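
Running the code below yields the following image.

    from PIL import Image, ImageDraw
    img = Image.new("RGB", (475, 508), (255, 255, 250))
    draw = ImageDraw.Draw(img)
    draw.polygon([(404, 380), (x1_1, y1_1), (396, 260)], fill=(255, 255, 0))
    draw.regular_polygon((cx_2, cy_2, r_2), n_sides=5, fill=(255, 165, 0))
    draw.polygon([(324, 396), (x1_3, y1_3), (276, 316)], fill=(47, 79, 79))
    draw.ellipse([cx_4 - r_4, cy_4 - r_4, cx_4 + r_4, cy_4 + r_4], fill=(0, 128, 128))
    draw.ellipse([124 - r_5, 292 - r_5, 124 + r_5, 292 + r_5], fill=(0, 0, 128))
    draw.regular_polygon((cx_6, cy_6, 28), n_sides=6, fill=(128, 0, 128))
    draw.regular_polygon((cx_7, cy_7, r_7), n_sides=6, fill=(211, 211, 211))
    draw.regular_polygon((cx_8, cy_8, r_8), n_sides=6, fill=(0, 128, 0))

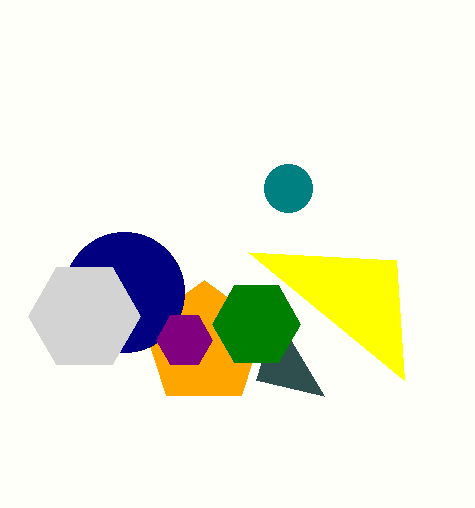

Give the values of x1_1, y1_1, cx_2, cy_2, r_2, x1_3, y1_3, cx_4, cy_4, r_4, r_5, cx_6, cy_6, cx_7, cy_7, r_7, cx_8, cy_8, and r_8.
x1_1 = 248; y1_1 = 252; cx_2 = 204; cy_2 = 344; r_2 = 64; x1_3 = 256; y1_3 = 380; cx_4 = 288; cy_4 = 188; r_4 = 24; r_5 = 60; cx_6 = 184; cy_6 = 340; cx_7 = 84; cy_7 = 316; r_7 = 56; cx_8 = 256; cy_8 = 324; r_8 = 44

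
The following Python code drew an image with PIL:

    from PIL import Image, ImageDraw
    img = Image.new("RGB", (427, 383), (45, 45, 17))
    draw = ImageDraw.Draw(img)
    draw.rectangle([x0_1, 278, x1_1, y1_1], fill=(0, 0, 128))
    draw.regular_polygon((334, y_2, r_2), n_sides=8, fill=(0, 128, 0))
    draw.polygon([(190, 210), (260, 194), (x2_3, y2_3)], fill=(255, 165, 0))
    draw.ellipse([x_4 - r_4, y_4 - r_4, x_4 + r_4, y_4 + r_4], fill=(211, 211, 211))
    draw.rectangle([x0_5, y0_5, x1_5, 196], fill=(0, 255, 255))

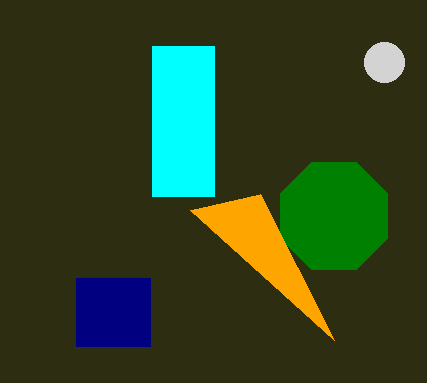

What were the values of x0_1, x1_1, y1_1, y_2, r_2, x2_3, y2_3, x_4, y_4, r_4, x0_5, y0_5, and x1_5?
x0_1 = 76; x1_1 = 150; y1_1 = 346; y_2 = 216; r_2 = 58; x2_3 = 334; y2_3 = 340; x_4 = 384; y_4 = 62; r_4 = 20; x0_5 = 152; y0_5 = 46; x1_5 = 214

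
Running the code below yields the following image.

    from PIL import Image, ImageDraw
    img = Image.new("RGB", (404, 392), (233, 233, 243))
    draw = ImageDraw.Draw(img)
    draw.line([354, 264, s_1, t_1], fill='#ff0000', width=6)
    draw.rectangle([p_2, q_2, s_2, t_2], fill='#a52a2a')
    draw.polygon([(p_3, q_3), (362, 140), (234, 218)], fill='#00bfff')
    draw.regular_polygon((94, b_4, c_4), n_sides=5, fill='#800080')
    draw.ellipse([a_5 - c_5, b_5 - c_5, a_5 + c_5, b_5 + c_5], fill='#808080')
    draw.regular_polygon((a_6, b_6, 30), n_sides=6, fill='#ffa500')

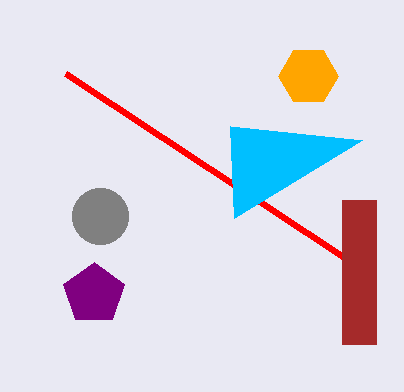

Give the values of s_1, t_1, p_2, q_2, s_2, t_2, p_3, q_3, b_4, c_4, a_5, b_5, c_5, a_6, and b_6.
s_1 = 66, t_1 = 74, p_2 = 342, q_2 = 200, s_2 = 376, t_2 = 344, p_3 = 230, q_3 = 126, b_4 = 294, c_4 = 32, a_5 = 100, b_5 = 216, c_5 = 28, a_6 = 308, b_6 = 76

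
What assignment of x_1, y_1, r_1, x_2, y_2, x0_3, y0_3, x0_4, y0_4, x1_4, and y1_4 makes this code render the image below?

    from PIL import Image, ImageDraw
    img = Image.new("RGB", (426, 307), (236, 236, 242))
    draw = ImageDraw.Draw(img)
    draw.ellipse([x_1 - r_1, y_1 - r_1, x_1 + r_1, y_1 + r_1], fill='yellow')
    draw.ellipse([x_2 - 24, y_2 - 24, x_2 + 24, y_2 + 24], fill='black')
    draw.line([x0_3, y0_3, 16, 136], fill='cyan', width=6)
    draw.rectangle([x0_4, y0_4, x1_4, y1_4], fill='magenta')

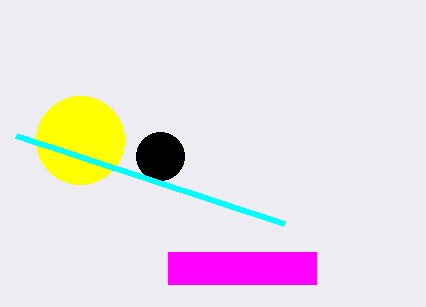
x_1 = 80; y_1 = 140; r_1 = 44; x_2 = 160; y_2 = 156; x0_3 = 284; y0_3 = 224; x0_4 = 168; y0_4 = 252; x1_4 = 316; y1_4 = 284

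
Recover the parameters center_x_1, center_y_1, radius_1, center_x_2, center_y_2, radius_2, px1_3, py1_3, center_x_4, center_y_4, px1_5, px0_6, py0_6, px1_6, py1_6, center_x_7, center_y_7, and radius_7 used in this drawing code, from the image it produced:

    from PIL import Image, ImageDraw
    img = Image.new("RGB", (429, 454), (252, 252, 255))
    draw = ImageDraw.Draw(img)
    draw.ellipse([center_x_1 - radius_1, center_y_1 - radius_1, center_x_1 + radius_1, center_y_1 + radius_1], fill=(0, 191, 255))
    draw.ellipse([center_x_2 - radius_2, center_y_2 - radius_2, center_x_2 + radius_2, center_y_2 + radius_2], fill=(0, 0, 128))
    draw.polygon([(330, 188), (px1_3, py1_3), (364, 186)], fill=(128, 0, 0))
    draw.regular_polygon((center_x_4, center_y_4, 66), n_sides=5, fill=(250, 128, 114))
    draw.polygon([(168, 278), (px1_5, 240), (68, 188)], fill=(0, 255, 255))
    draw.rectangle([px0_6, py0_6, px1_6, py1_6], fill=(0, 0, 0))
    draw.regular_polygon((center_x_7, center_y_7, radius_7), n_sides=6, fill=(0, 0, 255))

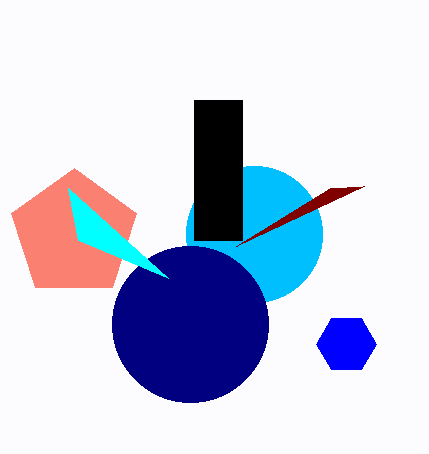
center_x_1 = 254
center_y_1 = 234
radius_1 = 68
center_x_2 = 190
center_y_2 = 324
radius_2 = 78
px1_3 = 236
py1_3 = 246
center_x_4 = 74
center_y_4 = 234
px1_5 = 78
px0_6 = 194
py0_6 = 100
px1_6 = 242
py1_6 = 240
center_x_7 = 346
center_y_7 = 344
radius_7 = 30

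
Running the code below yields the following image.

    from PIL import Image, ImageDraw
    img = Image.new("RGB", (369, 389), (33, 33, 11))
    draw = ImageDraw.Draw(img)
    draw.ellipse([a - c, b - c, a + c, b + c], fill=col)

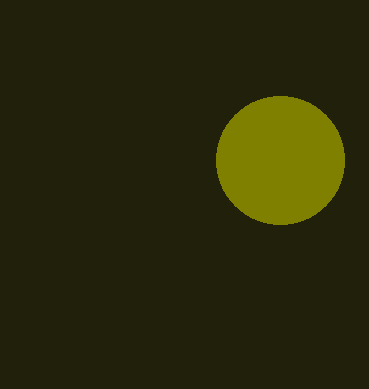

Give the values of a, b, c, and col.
a = 280, b = 160, c = 64, col = 'olive'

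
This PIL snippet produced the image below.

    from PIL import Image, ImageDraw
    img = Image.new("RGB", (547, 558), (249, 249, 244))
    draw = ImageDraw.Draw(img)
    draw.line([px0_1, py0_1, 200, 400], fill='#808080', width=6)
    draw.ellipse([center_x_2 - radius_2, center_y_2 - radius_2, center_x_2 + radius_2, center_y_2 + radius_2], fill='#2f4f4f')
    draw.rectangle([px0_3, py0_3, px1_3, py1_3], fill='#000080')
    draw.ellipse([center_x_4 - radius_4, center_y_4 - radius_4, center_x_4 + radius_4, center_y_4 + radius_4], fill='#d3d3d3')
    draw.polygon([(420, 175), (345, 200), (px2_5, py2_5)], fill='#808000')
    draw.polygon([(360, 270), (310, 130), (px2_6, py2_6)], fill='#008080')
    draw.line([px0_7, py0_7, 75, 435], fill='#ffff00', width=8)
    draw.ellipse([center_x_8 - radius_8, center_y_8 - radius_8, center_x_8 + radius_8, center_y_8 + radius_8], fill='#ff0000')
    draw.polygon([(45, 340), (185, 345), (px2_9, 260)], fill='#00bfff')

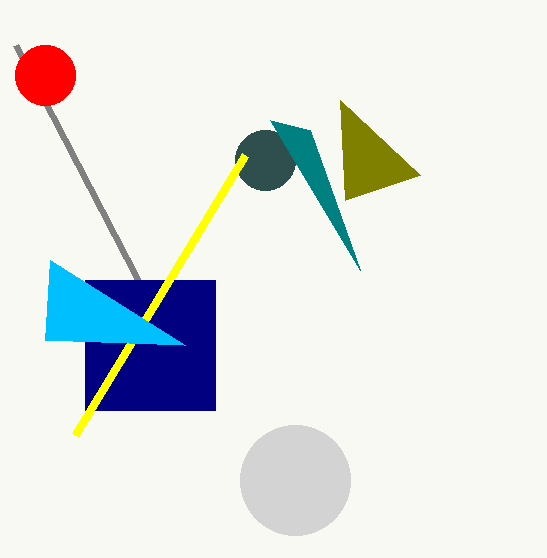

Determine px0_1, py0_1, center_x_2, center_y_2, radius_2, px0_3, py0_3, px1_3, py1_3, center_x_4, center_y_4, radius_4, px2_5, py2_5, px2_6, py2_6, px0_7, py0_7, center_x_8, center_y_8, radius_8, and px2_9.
px0_1 = 15
py0_1 = 45
center_x_2 = 265
center_y_2 = 160
radius_2 = 30
px0_3 = 85
py0_3 = 280
px1_3 = 215
py1_3 = 410
center_x_4 = 295
center_y_4 = 480
radius_4 = 55
px2_5 = 340
py2_5 = 100
px2_6 = 270
py2_6 = 120
px0_7 = 245
py0_7 = 155
center_x_8 = 45
center_y_8 = 75
radius_8 = 30
px2_9 = 50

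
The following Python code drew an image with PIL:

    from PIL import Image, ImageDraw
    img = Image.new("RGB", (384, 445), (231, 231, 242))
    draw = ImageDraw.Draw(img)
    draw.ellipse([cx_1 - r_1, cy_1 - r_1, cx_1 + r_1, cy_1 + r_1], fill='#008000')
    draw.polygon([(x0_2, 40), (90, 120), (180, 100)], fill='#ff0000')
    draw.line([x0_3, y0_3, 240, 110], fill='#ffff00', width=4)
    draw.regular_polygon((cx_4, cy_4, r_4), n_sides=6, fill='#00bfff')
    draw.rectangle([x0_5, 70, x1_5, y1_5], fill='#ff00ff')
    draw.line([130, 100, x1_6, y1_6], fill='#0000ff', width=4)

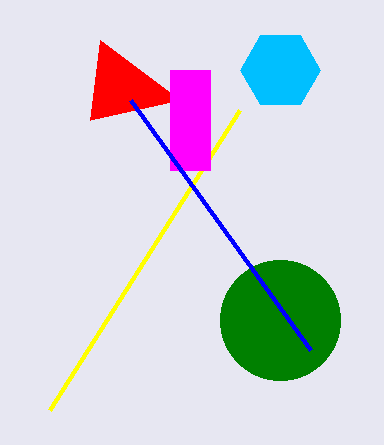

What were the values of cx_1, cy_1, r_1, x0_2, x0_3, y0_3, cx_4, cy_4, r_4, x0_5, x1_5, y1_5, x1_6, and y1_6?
cx_1 = 280
cy_1 = 320
r_1 = 60
x0_2 = 100
x0_3 = 50
y0_3 = 410
cx_4 = 280
cy_4 = 70
r_4 = 40
x0_5 = 170
x1_5 = 210
y1_5 = 170
x1_6 = 310
y1_6 = 350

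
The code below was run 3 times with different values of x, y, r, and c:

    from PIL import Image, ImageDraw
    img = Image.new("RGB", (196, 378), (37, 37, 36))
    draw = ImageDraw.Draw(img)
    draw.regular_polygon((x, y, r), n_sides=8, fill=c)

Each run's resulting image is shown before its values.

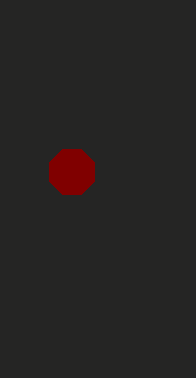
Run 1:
x = 72
y = 172
r = 24
c = 'maroon'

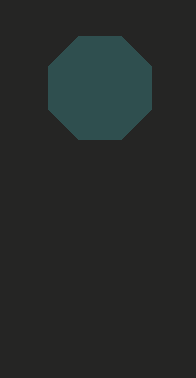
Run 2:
x = 100; y = 88; r = 56; c = 'darkslategray'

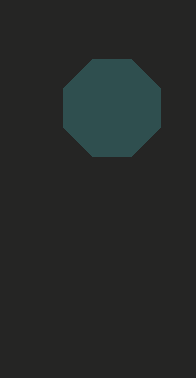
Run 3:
x = 112; y = 108; r = 52; c = 'darkslategray'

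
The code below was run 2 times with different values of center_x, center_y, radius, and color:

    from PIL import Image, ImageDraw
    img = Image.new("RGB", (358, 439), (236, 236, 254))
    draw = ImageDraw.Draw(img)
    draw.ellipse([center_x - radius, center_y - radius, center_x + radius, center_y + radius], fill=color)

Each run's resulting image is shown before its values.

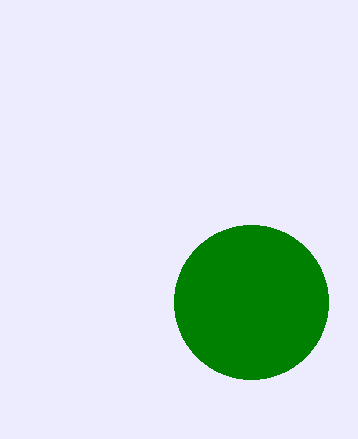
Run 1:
center_x = 251; center_y = 302; radius = 77; color = 'green'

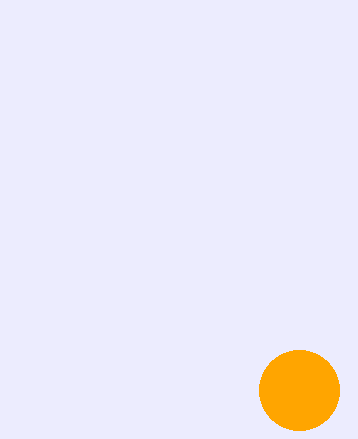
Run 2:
center_x = 299; center_y = 390; radius = 40; color = 'orange'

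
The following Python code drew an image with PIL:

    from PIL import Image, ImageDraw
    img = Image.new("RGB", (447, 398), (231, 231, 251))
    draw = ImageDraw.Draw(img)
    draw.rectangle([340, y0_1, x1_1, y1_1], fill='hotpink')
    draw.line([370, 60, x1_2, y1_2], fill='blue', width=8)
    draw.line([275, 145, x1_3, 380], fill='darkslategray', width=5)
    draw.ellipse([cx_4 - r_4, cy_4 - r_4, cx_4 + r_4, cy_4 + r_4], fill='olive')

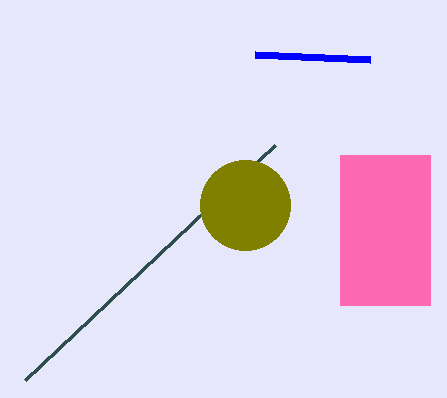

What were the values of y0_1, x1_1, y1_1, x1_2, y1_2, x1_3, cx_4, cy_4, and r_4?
y0_1 = 155
x1_1 = 430
y1_1 = 305
x1_2 = 255
y1_2 = 55
x1_3 = 25
cx_4 = 245
cy_4 = 205
r_4 = 45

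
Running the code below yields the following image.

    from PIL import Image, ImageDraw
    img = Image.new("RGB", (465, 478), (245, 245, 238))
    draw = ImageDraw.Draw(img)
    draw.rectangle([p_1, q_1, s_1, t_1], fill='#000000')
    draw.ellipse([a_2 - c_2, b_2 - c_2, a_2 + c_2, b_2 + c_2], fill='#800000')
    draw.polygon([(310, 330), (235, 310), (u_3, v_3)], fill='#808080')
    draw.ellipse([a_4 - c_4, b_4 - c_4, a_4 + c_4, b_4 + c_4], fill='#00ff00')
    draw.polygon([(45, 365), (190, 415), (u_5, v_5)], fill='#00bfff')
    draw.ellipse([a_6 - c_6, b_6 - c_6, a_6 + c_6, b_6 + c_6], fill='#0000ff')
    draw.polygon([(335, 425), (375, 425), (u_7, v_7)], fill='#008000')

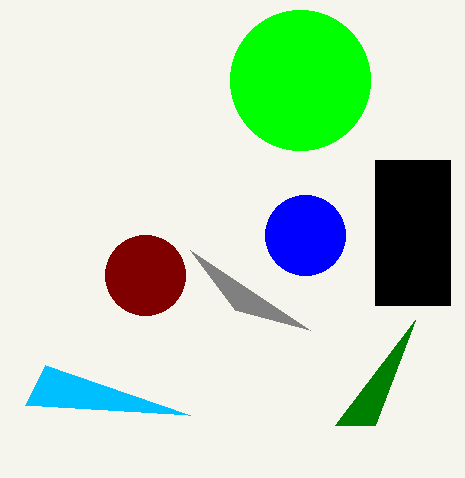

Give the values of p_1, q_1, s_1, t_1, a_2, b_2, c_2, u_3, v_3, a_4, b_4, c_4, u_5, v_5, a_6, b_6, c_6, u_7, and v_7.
p_1 = 375, q_1 = 160, s_1 = 450, t_1 = 305, a_2 = 145, b_2 = 275, c_2 = 40, u_3 = 190, v_3 = 250, a_4 = 300, b_4 = 80, c_4 = 70, u_5 = 25, v_5 = 405, a_6 = 305, b_6 = 235, c_6 = 40, u_7 = 415, v_7 = 320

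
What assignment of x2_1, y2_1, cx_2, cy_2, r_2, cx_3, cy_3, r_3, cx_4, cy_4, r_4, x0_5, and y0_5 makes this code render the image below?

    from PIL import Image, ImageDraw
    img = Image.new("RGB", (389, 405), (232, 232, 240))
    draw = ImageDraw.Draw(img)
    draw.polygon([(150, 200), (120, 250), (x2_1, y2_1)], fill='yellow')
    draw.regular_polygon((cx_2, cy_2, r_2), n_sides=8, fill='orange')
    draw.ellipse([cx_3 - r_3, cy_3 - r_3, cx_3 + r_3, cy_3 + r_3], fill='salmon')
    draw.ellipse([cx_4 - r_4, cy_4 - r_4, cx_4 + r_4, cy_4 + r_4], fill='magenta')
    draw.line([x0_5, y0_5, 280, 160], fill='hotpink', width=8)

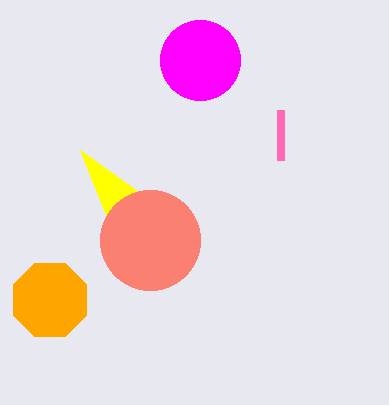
x2_1 = 80; y2_1 = 150; cx_2 = 50; cy_2 = 300; r_2 = 40; cx_3 = 150; cy_3 = 240; r_3 = 50; cx_4 = 200; cy_4 = 60; r_4 = 40; x0_5 = 280; y0_5 = 110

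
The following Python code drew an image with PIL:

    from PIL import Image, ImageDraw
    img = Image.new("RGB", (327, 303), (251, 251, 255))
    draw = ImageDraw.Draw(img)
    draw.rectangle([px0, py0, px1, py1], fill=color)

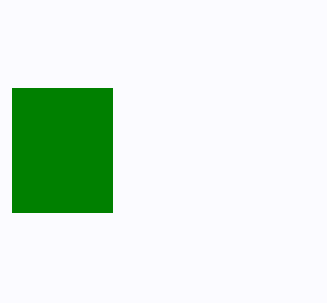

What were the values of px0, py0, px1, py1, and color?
px0 = 12; py0 = 88; px1 = 112; py1 = 212; color = 'green'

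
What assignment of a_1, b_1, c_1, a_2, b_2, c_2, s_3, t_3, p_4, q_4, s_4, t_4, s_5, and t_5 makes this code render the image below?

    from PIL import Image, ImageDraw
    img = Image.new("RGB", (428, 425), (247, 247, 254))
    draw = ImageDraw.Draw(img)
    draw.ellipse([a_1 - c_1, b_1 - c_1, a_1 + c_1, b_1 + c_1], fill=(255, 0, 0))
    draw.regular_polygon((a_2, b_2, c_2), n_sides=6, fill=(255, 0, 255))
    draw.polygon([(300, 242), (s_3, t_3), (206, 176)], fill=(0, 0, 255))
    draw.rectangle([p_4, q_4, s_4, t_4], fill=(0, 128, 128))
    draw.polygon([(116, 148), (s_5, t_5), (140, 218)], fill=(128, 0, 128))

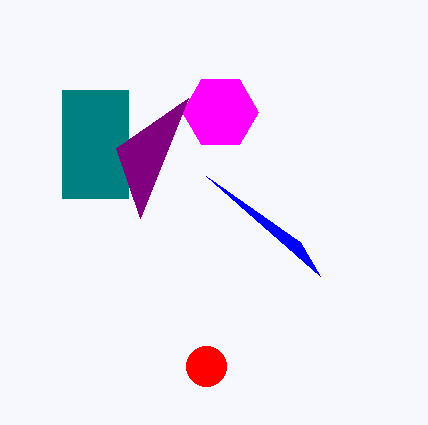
a_1 = 206; b_1 = 366; c_1 = 20; a_2 = 220; b_2 = 112; c_2 = 38; s_3 = 320; t_3 = 276; p_4 = 62; q_4 = 90; s_4 = 128; t_4 = 198; s_5 = 188; t_5 = 98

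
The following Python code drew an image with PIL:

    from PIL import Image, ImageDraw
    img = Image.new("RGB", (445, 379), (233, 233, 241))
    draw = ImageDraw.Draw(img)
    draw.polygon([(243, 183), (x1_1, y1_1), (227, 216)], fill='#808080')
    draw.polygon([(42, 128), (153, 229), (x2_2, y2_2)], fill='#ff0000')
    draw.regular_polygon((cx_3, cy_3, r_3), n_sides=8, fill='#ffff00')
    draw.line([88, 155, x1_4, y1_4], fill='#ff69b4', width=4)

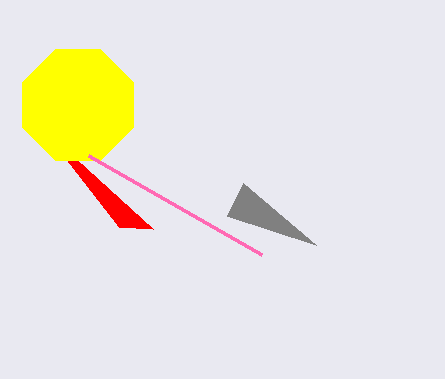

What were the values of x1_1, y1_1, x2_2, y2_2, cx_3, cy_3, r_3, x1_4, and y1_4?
x1_1 = 316; y1_1 = 245; x2_2 = 119; y2_2 = 227; cx_3 = 78; cy_3 = 105; r_3 = 60; x1_4 = 261; y1_4 = 254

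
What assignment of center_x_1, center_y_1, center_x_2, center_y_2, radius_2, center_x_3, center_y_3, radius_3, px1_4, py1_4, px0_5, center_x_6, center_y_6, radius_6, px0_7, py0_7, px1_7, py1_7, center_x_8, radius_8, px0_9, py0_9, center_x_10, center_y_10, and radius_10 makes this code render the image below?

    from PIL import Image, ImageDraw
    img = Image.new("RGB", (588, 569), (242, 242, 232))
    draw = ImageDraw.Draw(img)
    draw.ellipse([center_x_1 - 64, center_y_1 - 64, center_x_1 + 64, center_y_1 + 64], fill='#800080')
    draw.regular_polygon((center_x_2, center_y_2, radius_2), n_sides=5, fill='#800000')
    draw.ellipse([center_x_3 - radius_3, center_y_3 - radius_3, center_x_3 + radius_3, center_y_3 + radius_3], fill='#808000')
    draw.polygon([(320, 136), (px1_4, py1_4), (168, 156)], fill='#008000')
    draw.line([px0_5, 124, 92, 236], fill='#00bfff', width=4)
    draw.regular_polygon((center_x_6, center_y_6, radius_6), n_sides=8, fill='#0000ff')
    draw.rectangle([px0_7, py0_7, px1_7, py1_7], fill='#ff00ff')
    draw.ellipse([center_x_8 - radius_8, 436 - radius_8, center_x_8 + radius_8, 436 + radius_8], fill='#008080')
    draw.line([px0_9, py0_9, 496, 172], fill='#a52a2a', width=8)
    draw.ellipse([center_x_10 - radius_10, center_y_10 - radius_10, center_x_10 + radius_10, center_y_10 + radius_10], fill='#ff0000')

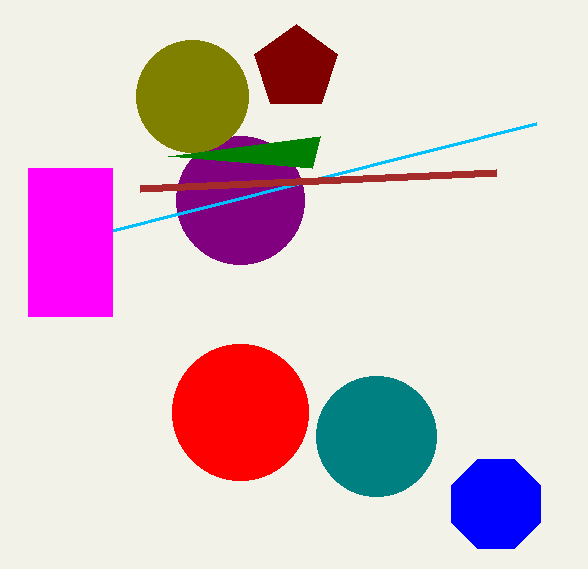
center_x_1 = 240, center_y_1 = 200, center_x_2 = 296, center_y_2 = 68, radius_2 = 44, center_x_3 = 192, center_y_3 = 96, radius_3 = 56, px1_4 = 312, py1_4 = 168, px0_5 = 536, center_x_6 = 496, center_y_6 = 504, radius_6 = 48, px0_7 = 28, py0_7 = 168, px1_7 = 112, py1_7 = 316, center_x_8 = 376, radius_8 = 60, px0_9 = 140, py0_9 = 188, center_x_10 = 240, center_y_10 = 412, radius_10 = 68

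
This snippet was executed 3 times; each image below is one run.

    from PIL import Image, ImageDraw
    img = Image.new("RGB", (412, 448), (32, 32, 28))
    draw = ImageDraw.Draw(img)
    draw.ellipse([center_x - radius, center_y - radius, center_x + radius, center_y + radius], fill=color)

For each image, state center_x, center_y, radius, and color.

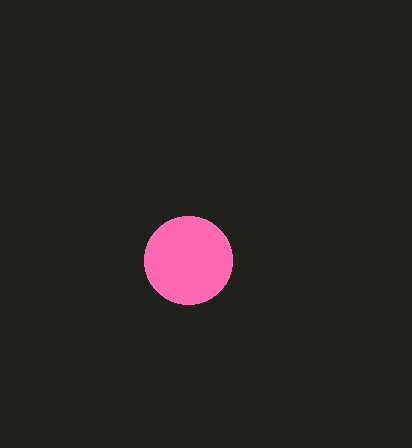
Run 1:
center_x = 188
center_y = 260
radius = 44
color = 'hotpink'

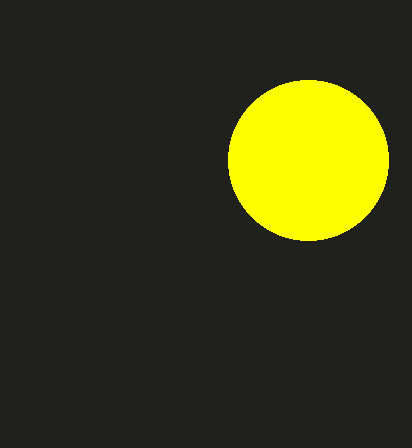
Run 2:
center_x = 308
center_y = 160
radius = 80
color = 'yellow'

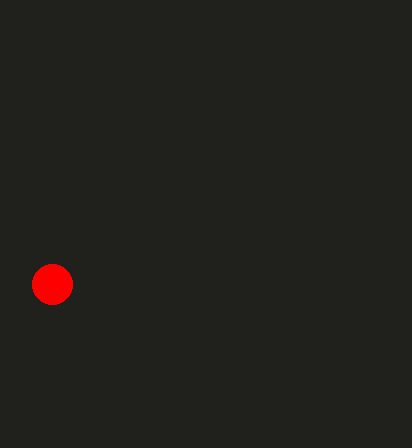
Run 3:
center_x = 52, center_y = 284, radius = 20, color = 'red'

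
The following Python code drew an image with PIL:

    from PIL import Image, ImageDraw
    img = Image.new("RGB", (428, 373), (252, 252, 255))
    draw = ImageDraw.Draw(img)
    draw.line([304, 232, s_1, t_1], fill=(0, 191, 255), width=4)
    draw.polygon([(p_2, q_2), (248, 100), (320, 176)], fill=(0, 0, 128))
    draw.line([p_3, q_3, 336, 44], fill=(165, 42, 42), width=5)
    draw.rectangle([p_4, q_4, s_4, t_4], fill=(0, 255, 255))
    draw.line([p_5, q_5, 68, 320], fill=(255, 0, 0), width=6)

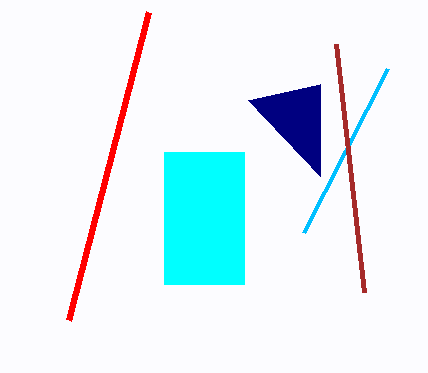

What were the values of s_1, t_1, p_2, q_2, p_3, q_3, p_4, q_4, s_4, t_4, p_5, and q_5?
s_1 = 388
t_1 = 68
p_2 = 320
q_2 = 84
p_3 = 364
q_3 = 292
p_4 = 164
q_4 = 152
s_4 = 244
t_4 = 284
p_5 = 148
q_5 = 12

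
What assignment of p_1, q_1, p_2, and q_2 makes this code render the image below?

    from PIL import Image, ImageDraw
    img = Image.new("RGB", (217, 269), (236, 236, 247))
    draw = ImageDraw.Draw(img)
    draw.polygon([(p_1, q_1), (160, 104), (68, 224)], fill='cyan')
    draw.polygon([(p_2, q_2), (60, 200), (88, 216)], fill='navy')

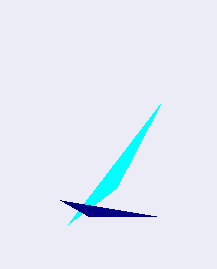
p_1 = 116; q_1 = 188; p_2 = 156; q_2 = 216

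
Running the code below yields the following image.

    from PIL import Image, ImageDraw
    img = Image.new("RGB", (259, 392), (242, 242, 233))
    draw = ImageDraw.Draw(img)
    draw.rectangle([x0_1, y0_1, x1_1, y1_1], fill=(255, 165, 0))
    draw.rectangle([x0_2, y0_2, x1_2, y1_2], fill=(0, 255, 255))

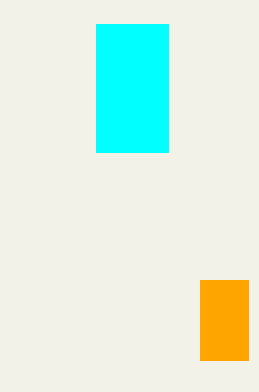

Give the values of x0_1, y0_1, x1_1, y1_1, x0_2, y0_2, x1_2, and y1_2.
x0_1 = 200; y0_1 = 280; x1_1 = 248; y1_1 = 360; x0_2 = 96; y0_2 = 24; x1_2 = 168; y1_2 = 152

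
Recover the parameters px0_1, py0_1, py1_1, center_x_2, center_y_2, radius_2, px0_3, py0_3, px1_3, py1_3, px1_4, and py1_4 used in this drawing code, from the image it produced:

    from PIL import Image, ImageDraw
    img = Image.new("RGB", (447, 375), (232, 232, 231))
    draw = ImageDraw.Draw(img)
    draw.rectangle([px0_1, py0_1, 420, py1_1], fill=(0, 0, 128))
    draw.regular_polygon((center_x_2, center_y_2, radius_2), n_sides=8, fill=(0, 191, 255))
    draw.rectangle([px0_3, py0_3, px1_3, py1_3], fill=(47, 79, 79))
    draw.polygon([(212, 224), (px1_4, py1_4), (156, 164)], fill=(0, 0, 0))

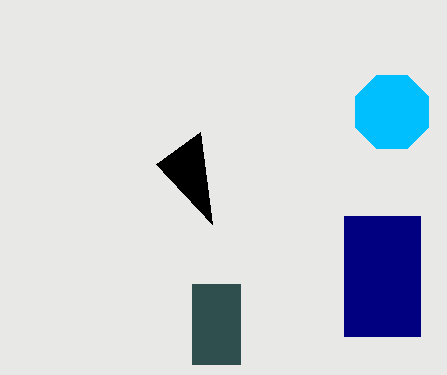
px0_1 = 344
py0_1 = 216
py1_1 = 336
center_x_2 = 392
center_y_2 = 112
radius_2 = 40
px0_3 = 192
py0_3 = 284
px1_3 = 240
py1_3 = 364
px1_4 = 200
py1_4 = 132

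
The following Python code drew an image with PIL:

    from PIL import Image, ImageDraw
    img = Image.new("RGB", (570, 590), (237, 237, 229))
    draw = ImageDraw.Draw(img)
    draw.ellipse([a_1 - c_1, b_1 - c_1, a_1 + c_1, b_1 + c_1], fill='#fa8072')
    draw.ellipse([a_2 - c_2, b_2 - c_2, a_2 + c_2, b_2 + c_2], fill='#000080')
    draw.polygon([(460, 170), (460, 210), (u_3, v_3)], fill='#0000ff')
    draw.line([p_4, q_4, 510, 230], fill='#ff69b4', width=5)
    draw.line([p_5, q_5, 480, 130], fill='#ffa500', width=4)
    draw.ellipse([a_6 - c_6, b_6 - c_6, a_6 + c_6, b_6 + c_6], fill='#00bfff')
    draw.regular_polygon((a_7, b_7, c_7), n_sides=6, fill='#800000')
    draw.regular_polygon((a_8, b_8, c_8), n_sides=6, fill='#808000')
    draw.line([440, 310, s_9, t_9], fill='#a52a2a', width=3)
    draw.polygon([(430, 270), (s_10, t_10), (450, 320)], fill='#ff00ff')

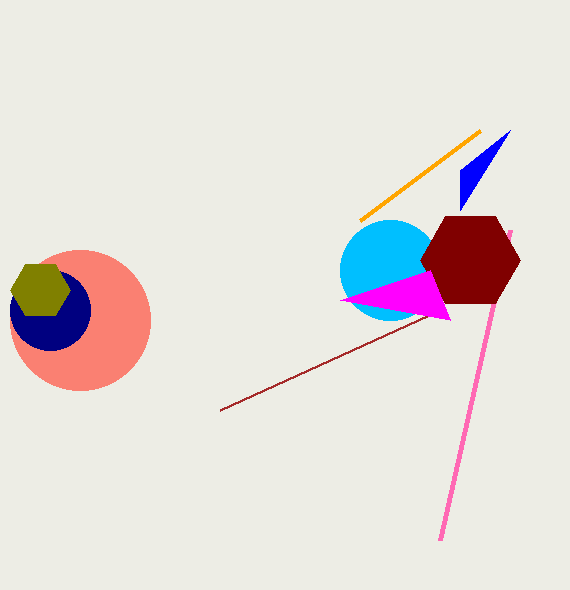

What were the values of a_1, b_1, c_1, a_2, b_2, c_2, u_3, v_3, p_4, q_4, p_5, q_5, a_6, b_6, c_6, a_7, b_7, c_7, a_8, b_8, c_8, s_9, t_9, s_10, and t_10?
a_1 = 80, b_1 = 320, c_1 = 70, a_2 = 50, b_2 = 310, c_2 = 40, u_3 = 510, v_3 = 130, p_4 = 440, q_4 = 540, p_5 = 360, q_5 = 220, a_6 = 390, b_6 = 270, c_6 = 50, a_7 = 470, b_7 = 260, c_7 = 50, a_8 = 40, b_8 = 290, c_8 = 30, s_9 = 220, t_9 = 410, s_10 = 340, t_10 = 300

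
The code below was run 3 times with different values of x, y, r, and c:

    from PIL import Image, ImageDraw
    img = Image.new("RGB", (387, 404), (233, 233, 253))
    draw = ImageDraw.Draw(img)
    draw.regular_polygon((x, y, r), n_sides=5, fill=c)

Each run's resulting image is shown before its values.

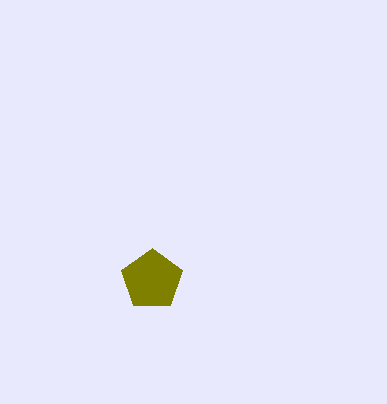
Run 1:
x = 152
y = 280
r = 32
c = 'olive'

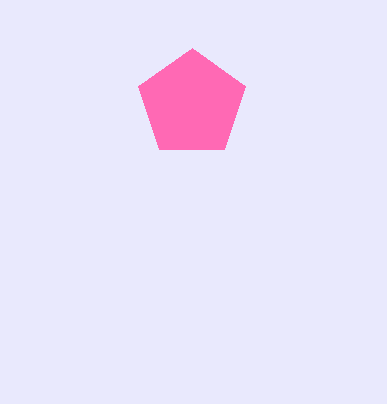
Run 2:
x = 192; y = 104; r = 56; c = 'hotpink'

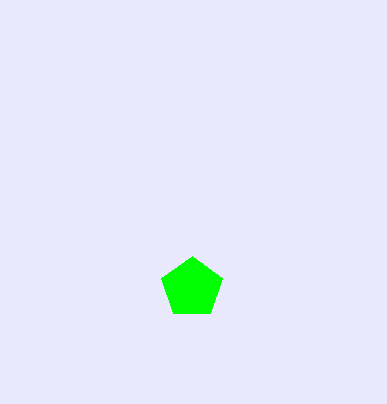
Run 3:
x = 192, y = 288, r = 32, c = 'lime'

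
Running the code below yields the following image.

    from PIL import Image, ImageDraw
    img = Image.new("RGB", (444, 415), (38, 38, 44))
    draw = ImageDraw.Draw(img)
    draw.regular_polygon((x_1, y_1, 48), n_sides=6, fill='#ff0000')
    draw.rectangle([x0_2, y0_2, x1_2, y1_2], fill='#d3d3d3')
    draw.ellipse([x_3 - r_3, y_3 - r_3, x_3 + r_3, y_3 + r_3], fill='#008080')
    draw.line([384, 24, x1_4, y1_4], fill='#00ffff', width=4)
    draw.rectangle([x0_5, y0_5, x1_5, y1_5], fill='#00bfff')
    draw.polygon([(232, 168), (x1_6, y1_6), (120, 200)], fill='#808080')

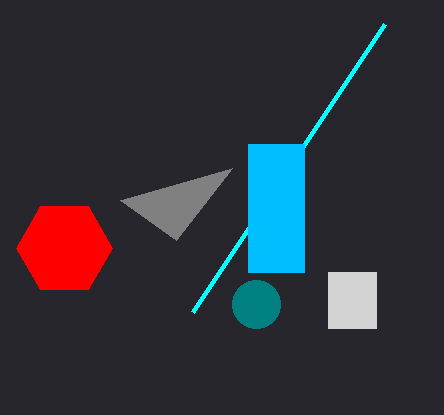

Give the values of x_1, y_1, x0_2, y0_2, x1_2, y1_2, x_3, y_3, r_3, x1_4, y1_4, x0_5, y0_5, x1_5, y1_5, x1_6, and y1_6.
x_1 = 64
y_1 = 248
x0_2 = 328
y0_2 = 272
x1_2 = 376
y1_2 = 328
x_3 = 256
y_3 = 304
r_3 = 24
x1_4 = 192
y1_4 = 312
x0_5 = 248
y0_5 = 144
x1_5 = 304
y1_5 = 272
x1_6 = 176
y1_6 = 240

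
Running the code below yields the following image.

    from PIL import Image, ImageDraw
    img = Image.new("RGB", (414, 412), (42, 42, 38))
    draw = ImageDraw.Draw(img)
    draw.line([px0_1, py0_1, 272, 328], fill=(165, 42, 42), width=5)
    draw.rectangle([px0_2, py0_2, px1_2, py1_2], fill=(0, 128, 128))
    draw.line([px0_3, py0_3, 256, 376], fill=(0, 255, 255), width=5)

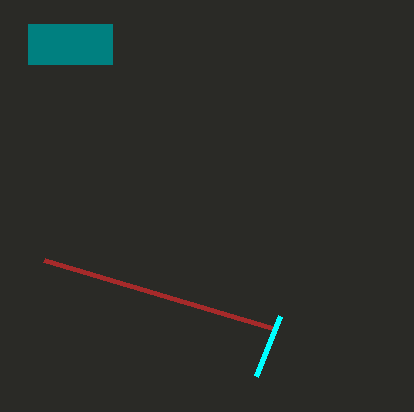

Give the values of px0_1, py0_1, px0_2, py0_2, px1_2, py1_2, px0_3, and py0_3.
px0_1 = 44, py0_1 = 260, px0_2 = 28, py0_2 = 24, px1_2 = 112, py1_2 = 64, px0_3 = 280, py0_3 = 316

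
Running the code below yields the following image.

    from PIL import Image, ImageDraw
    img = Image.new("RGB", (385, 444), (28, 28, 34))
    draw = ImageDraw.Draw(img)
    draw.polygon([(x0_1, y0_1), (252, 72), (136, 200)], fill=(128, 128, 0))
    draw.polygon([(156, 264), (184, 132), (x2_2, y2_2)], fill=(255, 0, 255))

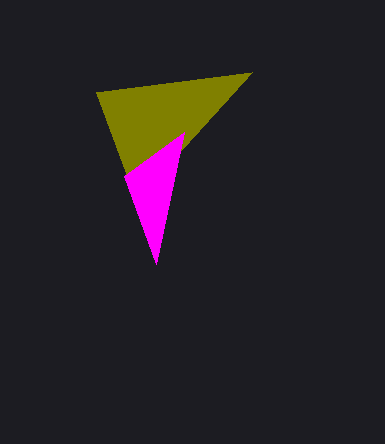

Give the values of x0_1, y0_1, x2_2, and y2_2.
x0_1 = 96, y0_1 = 92, x2_2 = 124, y2_2 = 176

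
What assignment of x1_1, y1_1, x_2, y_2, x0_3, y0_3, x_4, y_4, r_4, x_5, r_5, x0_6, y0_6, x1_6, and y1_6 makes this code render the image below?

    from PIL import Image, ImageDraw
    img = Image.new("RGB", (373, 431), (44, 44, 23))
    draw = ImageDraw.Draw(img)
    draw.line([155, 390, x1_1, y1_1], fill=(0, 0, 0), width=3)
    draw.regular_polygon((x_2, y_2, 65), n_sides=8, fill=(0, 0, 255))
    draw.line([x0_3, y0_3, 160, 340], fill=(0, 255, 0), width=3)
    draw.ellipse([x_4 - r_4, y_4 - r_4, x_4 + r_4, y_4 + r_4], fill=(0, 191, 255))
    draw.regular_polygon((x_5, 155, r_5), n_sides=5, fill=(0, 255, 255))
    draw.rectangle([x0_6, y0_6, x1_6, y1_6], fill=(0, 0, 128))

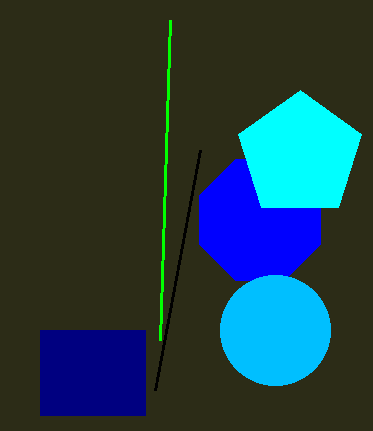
x1_1 = 200, y1_1 = 150, x_2 = 260, y_2 = 220, x0_3 = 170, y0_3 = 20, x_4 = 275, y_4 = 330, r_4 = 55, x_5 = 300, r_5 = 65, x0_6 = 40, y0_6 = 330, x1_6 = 145, y1_6 = 415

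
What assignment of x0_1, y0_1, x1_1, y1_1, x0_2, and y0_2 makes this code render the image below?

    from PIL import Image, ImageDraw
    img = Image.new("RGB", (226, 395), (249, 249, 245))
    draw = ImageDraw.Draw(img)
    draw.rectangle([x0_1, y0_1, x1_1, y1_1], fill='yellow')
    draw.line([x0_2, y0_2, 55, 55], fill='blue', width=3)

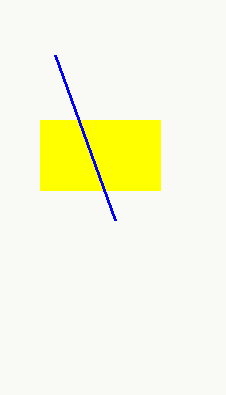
x0_1 = 40
y0_1 = 120
x1_1 = 160
y1_1 = 190
x0_2 = 115
y0_2 = 220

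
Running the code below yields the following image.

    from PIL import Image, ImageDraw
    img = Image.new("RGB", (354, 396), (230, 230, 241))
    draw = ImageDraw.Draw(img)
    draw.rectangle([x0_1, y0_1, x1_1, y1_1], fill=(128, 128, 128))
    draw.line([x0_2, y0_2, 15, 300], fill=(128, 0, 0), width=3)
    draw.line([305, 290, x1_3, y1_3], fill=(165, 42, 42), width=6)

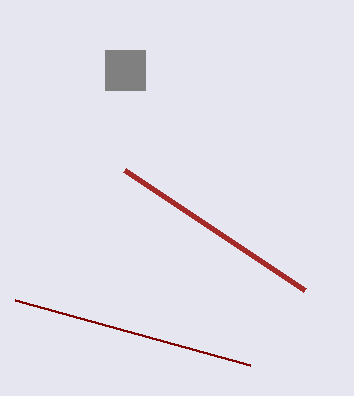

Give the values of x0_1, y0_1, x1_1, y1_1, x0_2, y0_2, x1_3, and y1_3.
x0_1 = 105
y0_1 = 50
x1_1 = 145
y1_1 = 90
x0_2 = 250
y0_2 = 365
x1_3 = 125
y1_3 = 170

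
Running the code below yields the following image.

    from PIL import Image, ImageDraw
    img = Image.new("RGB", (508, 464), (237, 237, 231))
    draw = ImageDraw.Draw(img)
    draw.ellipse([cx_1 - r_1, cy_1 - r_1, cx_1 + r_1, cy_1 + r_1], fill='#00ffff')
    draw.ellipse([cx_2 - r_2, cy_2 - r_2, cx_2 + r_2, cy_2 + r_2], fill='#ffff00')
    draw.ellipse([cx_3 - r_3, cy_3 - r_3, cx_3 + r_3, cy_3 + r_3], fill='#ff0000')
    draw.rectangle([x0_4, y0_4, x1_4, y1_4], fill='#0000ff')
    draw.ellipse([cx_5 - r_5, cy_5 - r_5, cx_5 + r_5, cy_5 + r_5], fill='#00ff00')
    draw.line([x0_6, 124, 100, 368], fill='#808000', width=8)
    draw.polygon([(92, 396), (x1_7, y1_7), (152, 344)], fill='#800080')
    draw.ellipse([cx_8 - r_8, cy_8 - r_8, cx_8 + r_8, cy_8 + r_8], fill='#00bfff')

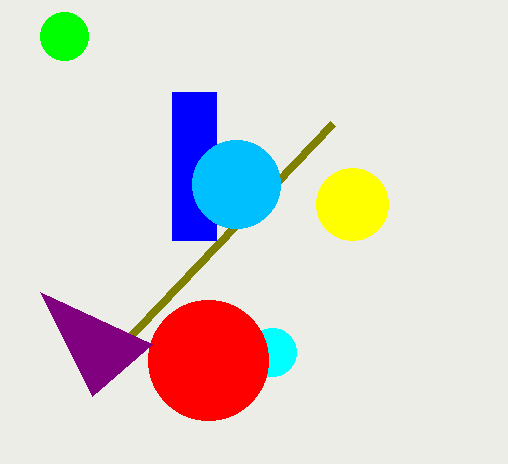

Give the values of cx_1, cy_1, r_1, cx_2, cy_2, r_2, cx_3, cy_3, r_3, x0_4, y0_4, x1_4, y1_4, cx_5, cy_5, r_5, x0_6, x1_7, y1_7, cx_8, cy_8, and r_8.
cx_1 = 272; cy_1 = 352; r_1 = 24; cx_2 = 352; cy_2 = 204; r_2 = 36; cx_3 = 208; cy_3 = 360; r_3 = 60; x0_4 = 172; y0_4 = 92; x1_4 = 216; y1_4 = 240; cx_5 = 64; cy_5 = 36; r_5 = 24; x0_6 = 332; x1_7 = 40; y1_7 = 292; cx_8 = 236; cy_8 = 184; r_8 = 44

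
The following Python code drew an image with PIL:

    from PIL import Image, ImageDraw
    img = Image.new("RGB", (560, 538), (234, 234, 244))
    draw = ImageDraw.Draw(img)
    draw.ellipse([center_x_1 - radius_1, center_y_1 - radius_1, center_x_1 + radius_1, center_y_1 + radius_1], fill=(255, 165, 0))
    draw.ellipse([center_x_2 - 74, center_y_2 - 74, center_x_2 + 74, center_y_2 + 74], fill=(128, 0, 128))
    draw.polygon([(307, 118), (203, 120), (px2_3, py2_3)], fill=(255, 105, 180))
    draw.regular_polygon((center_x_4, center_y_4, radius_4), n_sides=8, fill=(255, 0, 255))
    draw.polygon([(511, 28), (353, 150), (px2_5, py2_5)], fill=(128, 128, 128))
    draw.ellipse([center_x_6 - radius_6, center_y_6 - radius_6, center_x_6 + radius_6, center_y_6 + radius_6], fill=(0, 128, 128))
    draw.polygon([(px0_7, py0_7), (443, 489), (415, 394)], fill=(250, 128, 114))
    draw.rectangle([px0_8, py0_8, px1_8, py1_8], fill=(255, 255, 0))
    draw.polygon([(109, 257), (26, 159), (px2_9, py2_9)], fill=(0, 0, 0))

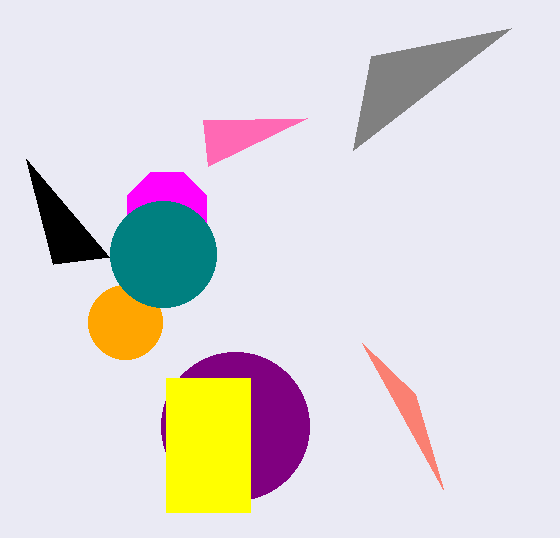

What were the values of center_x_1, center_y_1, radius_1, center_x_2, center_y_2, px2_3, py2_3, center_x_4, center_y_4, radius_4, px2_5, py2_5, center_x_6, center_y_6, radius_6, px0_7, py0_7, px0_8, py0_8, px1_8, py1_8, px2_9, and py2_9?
center_x_1 = 125; center_y_1 = 322; radius_1 = 37; center_x_2 = 235; center_y_2 = 426; px2_3 = 208; py2_3 = 166; center_x_4 = 167; center_y_4 = 212; radius_4 = 43; px2_5 = 371; py2_5 = 56; center_x_6 = 163; center_y_6 = 254; radius_6 = 53; px0_7 = 362; py0_7 = 343; px0_8 = 166; py0_8 = 378; px1_8 = 250; py1_8 = 512; px2_9 = 53; py2_9 = 264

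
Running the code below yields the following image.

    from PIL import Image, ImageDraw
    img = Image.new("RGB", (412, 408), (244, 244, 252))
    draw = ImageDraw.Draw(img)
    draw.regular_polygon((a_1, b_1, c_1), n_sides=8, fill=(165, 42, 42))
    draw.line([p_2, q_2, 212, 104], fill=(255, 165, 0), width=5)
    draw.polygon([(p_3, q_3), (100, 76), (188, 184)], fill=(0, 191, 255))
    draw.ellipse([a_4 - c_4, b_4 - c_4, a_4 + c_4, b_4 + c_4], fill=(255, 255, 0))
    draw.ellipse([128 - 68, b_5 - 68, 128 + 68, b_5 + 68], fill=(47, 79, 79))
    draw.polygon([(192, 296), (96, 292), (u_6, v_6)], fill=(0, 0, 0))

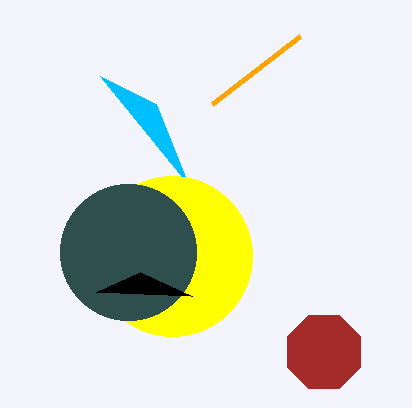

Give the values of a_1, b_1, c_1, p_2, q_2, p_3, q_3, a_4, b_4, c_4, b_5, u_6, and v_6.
a_1 = 324
b_1 = 352
c_1 = 40
p_2 = 300
q_2 = 36
p_3 = 156
q_3 = 104
a_4 = 172
b_4 = 256
c_4 = 80
b_5 = 252
u_6 = 140
v_6 = 272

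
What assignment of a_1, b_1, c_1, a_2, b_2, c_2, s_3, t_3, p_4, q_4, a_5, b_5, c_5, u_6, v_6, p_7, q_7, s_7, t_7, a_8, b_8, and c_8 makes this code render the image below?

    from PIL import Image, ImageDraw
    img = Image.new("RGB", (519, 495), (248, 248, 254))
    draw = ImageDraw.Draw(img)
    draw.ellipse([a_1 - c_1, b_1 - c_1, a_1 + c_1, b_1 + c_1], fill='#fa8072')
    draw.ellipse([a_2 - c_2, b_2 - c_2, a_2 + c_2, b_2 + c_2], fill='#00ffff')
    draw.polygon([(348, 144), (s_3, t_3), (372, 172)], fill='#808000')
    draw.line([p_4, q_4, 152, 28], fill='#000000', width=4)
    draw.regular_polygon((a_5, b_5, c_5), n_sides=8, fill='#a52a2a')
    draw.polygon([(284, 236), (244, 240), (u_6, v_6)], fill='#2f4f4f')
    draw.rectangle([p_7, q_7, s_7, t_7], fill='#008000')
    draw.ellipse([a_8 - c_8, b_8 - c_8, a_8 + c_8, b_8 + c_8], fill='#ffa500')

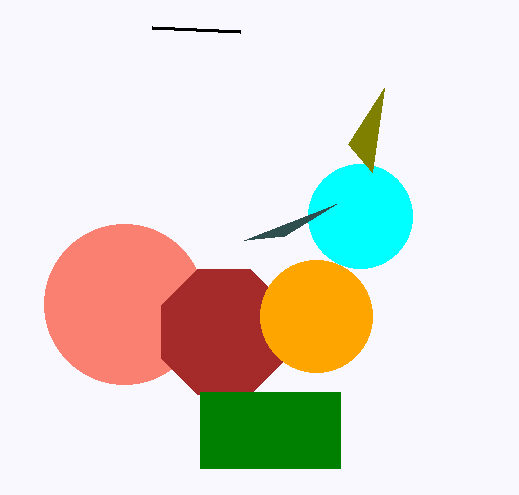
a_1 = 124; b_1 = 304; c_1 = 80; a_2 = 360; b_2 = 216; c_2 = 52; s_3 = 384; t_3 = 88; p_4 = 240; q_4 = 32; a_5 = 224; b_5 = 332; c_5 = 68; u_6 = 336; v_6 = 204; p_7 = 200; q_7 = 392; s_7 = 340; t_7 = 468; a_8 = 316; b_8 = 316; c_8 = 56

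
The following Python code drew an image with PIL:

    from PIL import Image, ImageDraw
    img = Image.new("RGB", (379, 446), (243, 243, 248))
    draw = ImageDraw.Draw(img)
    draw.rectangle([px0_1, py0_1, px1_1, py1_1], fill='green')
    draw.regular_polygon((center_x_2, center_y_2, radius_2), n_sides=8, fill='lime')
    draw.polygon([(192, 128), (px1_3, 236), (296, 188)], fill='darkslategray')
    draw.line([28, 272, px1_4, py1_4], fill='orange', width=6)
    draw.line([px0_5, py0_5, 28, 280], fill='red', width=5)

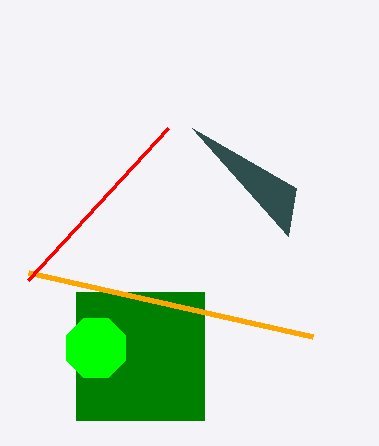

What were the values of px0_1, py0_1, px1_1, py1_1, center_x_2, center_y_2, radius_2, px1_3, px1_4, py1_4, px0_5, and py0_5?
px0_1 = 76, py0_1 = 292, px1_1 = 204, py1_1 = 420, center_x_2 = 96, center_y_2 = 348, radius_2 = 32, px1_3 = 288, px1_4 = 312, py1_4 = 336, px0_5 = 168, py0_5 = 128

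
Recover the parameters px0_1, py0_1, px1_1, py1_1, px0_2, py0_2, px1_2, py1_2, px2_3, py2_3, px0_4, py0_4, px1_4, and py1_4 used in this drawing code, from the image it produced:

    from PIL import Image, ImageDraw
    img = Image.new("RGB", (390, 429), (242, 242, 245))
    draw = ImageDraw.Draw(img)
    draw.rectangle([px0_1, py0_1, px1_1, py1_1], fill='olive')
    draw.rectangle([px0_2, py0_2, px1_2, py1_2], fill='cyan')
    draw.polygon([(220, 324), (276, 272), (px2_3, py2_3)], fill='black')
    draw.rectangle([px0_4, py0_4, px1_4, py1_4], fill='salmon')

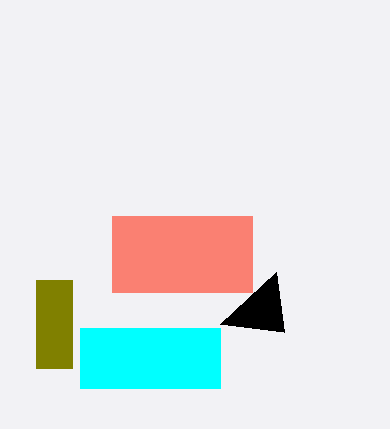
px0_1 = 36, py0_1 = 280, px1_1 = 72, py1_1 = 368, px0_2 = 80, py0_2 = 328, px1_2 = 220, py1_2 = 388, px2_3 = 284, py2_3 = 332, px0_4 = 112, py0_4 = 216, px1_4 = 252, py1_4 = 292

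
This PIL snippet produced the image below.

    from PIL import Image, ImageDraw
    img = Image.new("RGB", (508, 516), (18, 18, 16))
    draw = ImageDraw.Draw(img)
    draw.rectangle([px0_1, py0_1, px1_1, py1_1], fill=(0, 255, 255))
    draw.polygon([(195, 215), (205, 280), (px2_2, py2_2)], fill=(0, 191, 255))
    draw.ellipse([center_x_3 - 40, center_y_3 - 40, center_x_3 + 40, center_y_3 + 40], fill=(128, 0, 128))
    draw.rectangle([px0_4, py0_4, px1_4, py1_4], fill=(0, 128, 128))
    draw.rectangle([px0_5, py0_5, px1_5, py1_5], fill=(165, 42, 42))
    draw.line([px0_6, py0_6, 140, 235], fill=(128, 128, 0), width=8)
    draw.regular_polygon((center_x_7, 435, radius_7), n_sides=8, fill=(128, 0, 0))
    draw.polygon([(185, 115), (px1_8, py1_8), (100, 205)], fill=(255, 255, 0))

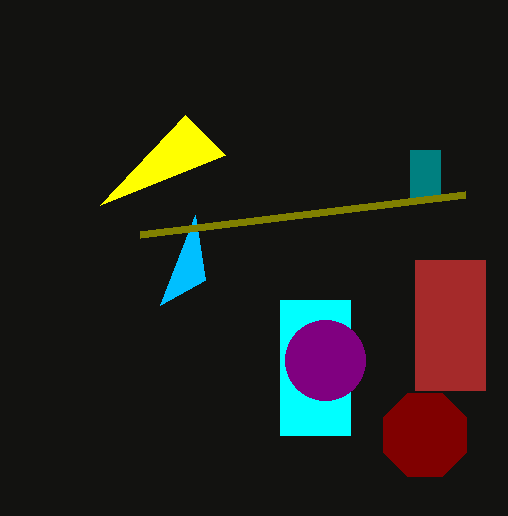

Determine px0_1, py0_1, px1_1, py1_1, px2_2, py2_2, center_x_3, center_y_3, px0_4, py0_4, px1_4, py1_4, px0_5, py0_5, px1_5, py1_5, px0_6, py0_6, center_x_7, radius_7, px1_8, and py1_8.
px0_1 = 280; py0_1 = 300; px1_1 = 350; py1_1 = 435; px2_2 = 160; py2_2 = 305; center_x_3 = 325; center_y_3 = 360; px0_4 = 410; py0_4 = 150; px1_4 = 440; py1_4 = 200; px0_5 = 415; py0_5 = 260; px1_5 = 485; py1_5 = 390; px0_6 = 465; py0_6 = 195; center_x_7 = 425; radius_7 = 45; px1_8 = 225; py1_8 = 155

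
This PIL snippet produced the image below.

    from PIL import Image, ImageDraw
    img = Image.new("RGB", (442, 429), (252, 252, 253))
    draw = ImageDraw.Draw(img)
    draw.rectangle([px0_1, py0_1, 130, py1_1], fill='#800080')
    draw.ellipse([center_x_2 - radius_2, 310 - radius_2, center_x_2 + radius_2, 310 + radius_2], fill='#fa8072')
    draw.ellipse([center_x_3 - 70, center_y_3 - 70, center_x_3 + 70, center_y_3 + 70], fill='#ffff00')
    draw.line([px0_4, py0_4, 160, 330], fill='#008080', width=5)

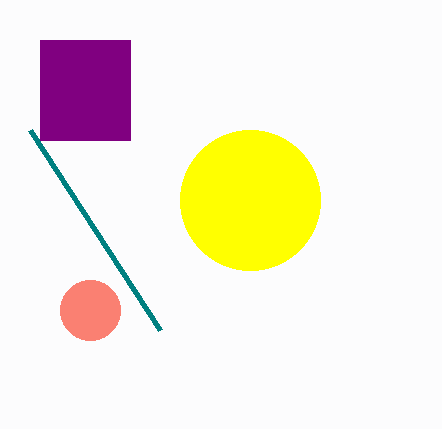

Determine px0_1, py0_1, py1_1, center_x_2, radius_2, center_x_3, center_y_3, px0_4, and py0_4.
px0_1 = 40
py0_1 = 40
py1_1 = 140
center_x_2 = 90
radius_2 = 30
center_x_3 = 250
center_y_3 = 200
px0_4 = 30
py0_4 = 130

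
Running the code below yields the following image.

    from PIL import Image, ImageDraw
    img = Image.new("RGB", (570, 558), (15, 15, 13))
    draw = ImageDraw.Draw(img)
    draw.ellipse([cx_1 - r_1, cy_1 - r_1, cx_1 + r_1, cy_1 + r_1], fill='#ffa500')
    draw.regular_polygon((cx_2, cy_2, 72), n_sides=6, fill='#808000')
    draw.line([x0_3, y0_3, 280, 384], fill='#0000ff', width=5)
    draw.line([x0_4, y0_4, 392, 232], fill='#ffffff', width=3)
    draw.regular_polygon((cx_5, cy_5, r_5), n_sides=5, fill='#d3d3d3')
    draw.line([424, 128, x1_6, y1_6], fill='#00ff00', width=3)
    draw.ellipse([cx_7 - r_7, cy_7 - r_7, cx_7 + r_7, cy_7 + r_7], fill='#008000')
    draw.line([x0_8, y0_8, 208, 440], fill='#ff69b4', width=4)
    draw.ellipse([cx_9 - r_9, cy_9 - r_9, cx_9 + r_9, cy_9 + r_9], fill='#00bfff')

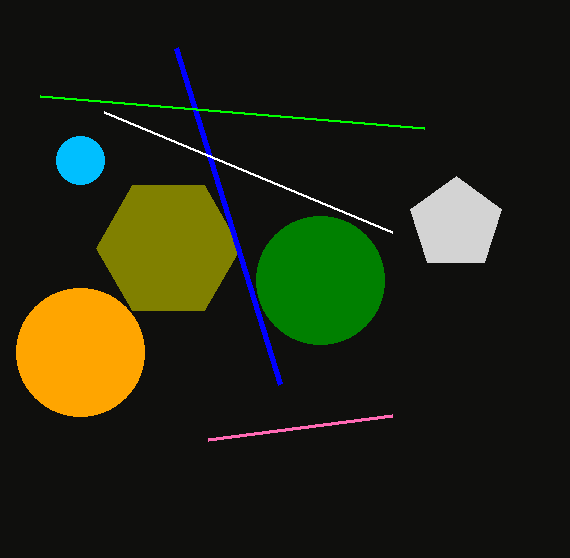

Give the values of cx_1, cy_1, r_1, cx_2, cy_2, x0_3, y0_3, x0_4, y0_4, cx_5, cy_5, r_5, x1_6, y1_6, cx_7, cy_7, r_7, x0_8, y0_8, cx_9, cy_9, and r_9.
cx_1 = 80, cy_1 = 352, r_1 = 64, cx_2 = 168, cy_2 = 248, x0_3 = 176, y0_3 = 48, x0_4 = 104, y0_4 = 112, cx_5 = 456, cy_5 = 224, r_5 = 48, x1_6 = 40, y1_6 = 96, cx_7 = 320, cy_7 = 280, r_7 = 64, x0_8 = 392, y0_8 = 416, cx_9 = 80, cy_9 = 160, r_9 = 24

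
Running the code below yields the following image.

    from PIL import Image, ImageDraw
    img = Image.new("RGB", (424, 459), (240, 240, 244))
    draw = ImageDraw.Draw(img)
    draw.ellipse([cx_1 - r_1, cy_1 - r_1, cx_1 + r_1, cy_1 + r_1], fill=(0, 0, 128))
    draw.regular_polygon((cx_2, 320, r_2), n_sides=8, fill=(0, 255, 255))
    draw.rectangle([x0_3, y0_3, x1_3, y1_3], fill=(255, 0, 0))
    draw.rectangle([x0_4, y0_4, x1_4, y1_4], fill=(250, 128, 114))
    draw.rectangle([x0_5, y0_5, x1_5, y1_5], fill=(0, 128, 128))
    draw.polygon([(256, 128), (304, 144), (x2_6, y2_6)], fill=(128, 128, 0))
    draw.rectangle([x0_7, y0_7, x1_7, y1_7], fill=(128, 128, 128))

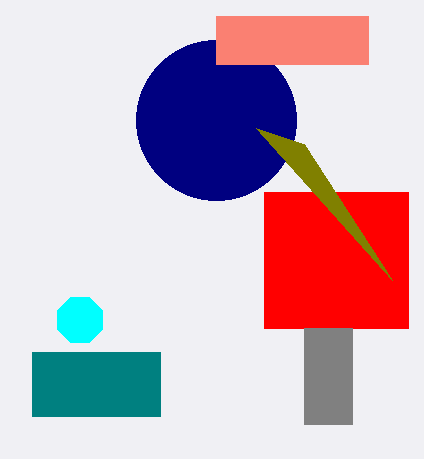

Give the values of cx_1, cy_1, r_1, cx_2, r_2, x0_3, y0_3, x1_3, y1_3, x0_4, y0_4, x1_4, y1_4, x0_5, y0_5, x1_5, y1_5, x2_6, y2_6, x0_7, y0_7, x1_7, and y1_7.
cx_1 = 216; cy_1 = 120; r_1 = 80; cx_2 = 80; r_2 = 24; x0_3 = 264; y0_3 = 192; x1_3 = 408; y1_3 = 328; x0_4 = 216; y0_4 = 16; x1_4 = 368; y1_4 = 64; x0_5 = 32; y0_5 = 352; x1_5 = 160; y1_5 = 416; x2_6 = 392; y2_6 = 280; x0_7 = 304; y0_7 = 328; x1_7 = 352; y1_7 = 424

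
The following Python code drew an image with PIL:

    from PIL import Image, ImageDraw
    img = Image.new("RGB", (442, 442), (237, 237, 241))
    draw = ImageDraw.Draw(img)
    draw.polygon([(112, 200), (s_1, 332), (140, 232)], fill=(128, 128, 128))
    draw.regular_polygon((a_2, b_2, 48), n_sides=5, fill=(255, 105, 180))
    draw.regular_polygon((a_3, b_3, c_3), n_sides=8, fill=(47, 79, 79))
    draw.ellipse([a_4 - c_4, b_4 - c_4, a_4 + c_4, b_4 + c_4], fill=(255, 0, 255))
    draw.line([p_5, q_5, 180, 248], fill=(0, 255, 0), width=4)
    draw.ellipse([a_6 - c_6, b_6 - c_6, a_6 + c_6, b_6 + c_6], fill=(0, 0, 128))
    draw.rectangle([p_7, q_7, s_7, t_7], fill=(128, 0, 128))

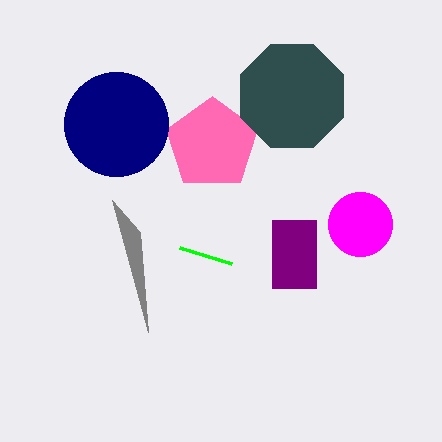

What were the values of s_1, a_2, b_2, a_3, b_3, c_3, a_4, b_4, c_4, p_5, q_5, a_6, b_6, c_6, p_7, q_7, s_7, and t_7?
s_1 = 148
a_2 = 212
b_2 = 144
a_3 = 292
b_3 = 96
c_3 = 56
a_4 = 360
b_4 = 224
c_4 = 32
p_5 = 232
q_5 = 264
a_6 = 116
b_6 = 124
c_6 = 52
p_7 = 272
q_7 = 220
s_7 = 316
t_7 = 288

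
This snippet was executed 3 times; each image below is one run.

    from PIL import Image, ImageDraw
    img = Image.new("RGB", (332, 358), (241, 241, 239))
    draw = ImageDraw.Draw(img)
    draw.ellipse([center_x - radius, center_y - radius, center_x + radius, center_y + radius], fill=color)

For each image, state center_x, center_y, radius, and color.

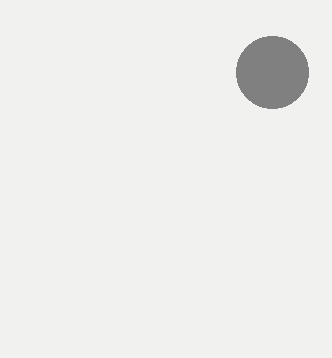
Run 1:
center_x = 272
center_y = 72
radius = 36
color = 'gray'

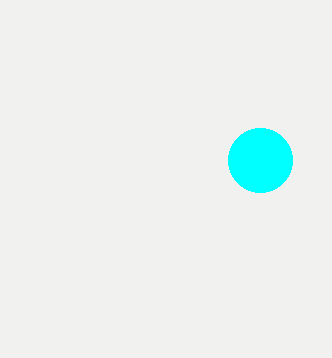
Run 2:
center_x = 260
center_y = 160
radius = 32
color = 'cyan'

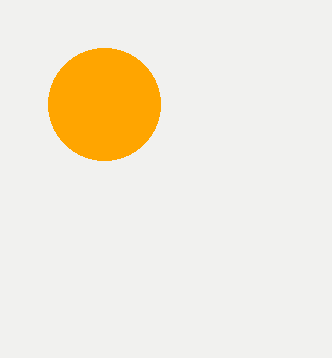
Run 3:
center_x = 104; center_y = 104; radius = 56; color = 'orange'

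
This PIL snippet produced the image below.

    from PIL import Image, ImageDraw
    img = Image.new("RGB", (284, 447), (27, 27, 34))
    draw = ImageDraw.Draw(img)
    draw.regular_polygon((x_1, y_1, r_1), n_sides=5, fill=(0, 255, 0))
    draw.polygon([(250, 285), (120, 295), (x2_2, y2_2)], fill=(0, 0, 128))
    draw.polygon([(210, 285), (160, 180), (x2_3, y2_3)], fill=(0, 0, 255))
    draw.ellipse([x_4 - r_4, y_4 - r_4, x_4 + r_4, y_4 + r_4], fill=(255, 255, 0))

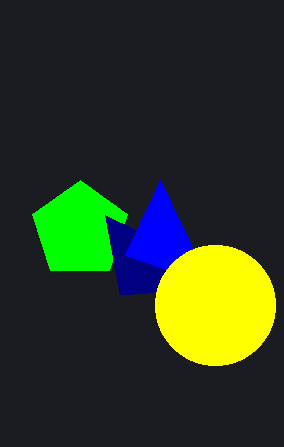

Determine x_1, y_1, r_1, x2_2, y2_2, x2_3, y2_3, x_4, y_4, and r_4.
x_1 = 80; y_1 = 230; r_1 = 50; x2_2 = 105; y2_2 = 215; x2_3 = 125; y2_3 = 255; x_4 = 215; y_4 = 305; r_4 = 60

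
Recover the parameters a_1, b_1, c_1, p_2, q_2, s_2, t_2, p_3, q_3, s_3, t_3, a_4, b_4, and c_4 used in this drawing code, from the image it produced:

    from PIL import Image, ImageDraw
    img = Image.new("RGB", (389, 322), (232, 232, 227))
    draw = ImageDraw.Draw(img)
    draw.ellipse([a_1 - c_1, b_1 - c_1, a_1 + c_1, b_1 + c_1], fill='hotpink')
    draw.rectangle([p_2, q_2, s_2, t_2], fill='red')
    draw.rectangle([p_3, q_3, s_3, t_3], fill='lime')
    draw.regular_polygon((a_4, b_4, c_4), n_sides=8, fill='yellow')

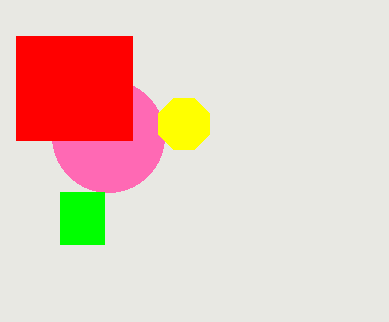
a_1 = 108; b_1 = 136; c_1 = 56; p_2 = 16; q_2 = 36; s_2 = 132; t_2 = 140; p_3 = 60; q_3 = 192; s_3 = 104; t_3 = 244; a_4 = 184; b_4 = 124; c_4 = 28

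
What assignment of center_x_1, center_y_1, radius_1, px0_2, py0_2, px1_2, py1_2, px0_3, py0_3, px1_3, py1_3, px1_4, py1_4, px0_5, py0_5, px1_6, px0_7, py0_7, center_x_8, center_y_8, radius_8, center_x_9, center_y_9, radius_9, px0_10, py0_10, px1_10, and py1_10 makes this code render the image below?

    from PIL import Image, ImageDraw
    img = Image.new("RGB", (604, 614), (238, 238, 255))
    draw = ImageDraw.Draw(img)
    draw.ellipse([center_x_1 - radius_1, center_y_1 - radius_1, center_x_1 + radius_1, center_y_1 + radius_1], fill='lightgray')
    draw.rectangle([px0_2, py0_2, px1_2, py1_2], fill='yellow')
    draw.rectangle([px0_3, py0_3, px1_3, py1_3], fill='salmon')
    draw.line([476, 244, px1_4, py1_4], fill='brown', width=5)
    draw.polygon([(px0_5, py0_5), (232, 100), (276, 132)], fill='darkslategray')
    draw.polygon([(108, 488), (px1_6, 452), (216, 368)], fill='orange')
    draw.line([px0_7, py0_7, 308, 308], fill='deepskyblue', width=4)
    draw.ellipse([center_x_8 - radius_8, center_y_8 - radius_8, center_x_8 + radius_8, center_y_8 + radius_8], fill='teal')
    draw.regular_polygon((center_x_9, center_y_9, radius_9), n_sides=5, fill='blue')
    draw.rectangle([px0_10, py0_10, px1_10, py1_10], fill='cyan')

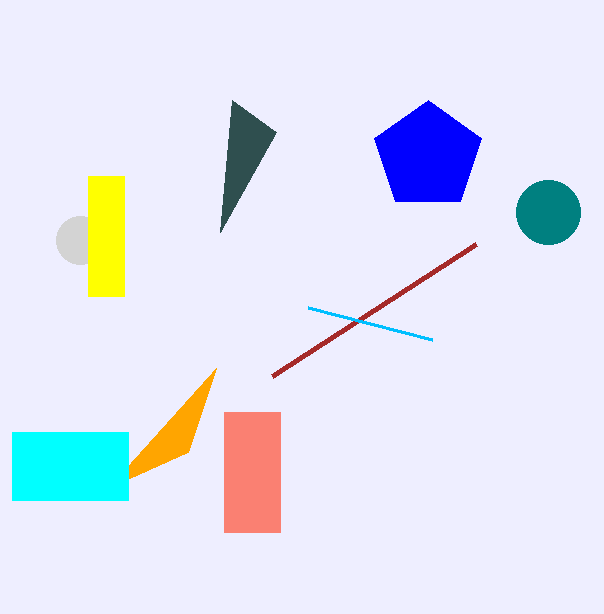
center_x_1 = 80, center_y_1 = 240, radius_1 = 24, px0_2 = 88, py0_2 = 176, px1_2 = 124, py1_2 = 296, px0_3 = 224, py0_3 = 412, px1_3 = 280, py1_3 = 532, px1_4 = 272, py1_4 = 376, px0_5 = 220, py0_5 = 232, px1_6 = 188, px0_7 = 432, py0_7 = 340, center_x_8 = 548, center_y_8 = 212, radius_8 = 32, center_x_9 = 428, center_y_9 = 156, radius_9 = 56, px0_10 = 12, py0_10 = 432, px1_10 = 128, py1_10 = 500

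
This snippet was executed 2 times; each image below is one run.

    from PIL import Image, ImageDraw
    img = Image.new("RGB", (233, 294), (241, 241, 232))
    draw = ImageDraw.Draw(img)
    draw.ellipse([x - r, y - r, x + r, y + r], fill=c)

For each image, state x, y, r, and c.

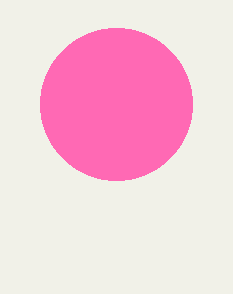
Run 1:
x = 116; y = 104; r = 76; c = 'hotpink'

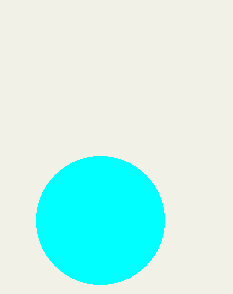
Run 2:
x = 100, y = 220, r = 64, c = 'cyan'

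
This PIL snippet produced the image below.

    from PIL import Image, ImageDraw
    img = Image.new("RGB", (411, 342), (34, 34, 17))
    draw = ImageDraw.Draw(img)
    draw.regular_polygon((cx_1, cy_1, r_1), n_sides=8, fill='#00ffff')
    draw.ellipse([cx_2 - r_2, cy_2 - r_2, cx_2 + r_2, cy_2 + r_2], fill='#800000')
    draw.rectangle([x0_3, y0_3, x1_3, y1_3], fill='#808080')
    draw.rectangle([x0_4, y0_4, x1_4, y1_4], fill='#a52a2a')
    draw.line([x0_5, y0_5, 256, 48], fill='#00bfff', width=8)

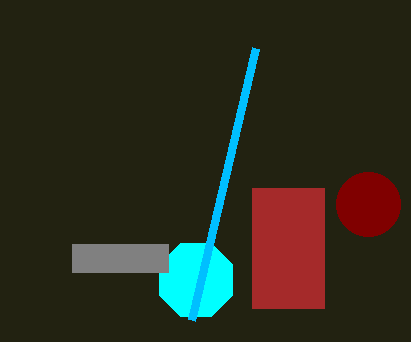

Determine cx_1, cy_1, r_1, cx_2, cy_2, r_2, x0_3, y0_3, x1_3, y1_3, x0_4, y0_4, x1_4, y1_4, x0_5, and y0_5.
cx_1 = 196; cy_1 = 280; r_1 = 40; cx_2 = 368; cy_2 = 204; r_2 = 32; x0_3 = 72; y0_3 = 244; x1_3 = 168; y1_3 = 272; x0_4 = 252; y0_4 = 188; x1_4 = 324; y1_4 = 308; x0_5 = 192; y0_5 = 320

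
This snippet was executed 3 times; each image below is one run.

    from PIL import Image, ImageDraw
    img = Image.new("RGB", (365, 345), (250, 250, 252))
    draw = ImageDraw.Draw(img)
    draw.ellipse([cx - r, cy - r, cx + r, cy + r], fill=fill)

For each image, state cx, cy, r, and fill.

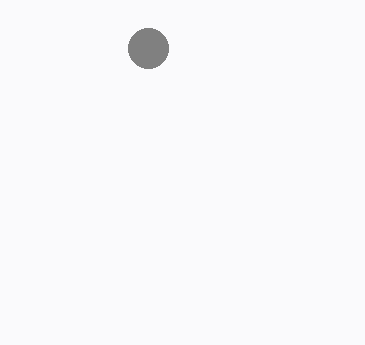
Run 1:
cx = 148; cy = 48; r = 20; fill = 'gray'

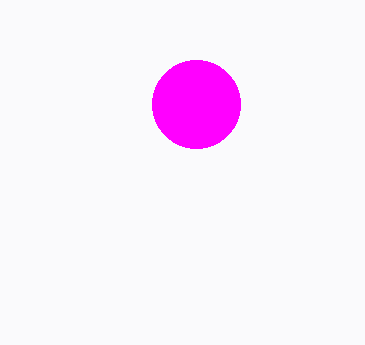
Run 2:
cx = 196, cy = 104, r = 44, fill = 'magenta'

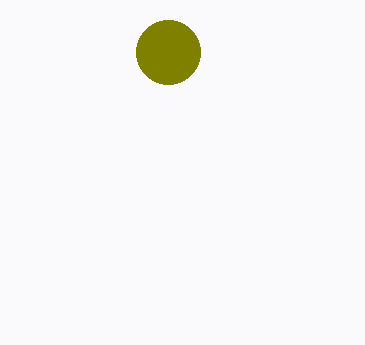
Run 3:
cx = 168, cy = 52, r = 32, fill = 'olive'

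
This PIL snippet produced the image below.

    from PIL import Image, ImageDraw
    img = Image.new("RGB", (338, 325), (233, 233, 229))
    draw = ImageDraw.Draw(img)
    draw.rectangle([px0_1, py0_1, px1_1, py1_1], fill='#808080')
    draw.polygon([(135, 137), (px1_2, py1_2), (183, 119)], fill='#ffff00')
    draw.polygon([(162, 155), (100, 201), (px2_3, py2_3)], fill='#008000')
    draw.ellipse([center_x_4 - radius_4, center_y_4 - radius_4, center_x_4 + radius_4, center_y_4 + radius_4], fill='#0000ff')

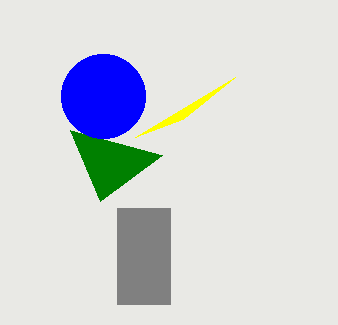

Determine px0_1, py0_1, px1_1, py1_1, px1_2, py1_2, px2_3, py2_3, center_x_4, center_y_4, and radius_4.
px0_1 = 117, py0_1 = 208, px1_1 = 170, py1_1 = 304, px1_2 = 235, py1_2 = 77, px2_3 = 70, py2_3 = 130, center_x_4 = 103, center_y_4 = 96, radius_4 = 42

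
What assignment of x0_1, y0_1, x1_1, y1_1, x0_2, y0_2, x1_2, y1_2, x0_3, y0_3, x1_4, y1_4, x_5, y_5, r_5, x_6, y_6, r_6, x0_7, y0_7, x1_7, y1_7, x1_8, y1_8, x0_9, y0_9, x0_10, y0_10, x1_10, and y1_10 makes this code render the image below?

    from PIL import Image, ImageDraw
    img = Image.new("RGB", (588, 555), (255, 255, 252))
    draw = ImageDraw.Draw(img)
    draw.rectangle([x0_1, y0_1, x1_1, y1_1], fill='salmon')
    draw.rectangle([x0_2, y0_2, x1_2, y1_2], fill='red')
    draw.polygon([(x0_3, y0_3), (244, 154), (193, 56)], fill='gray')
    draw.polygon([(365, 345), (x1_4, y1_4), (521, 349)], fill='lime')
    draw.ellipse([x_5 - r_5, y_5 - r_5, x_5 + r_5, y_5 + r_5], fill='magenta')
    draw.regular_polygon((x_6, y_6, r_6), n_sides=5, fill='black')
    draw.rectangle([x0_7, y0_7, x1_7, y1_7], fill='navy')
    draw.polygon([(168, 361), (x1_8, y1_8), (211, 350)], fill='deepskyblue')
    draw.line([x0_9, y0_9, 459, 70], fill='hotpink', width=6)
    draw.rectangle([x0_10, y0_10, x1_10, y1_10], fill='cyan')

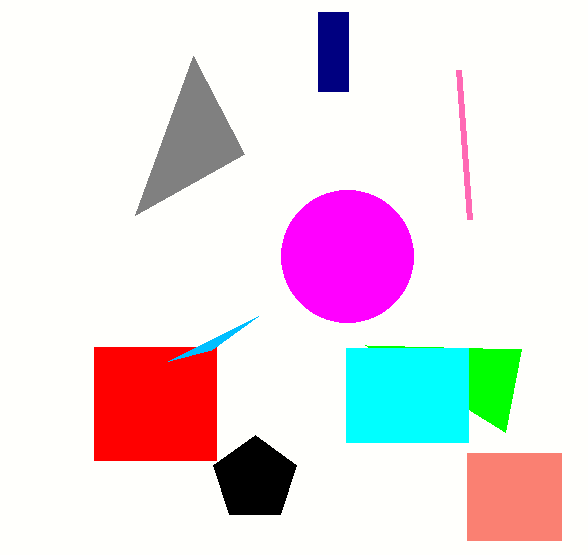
x0_1 = 467; y0_1 = 453; x1_1 = 561; y1_1 = 540; x0_2 = 94; y0_2 = 347; x1_2 = 216; y1_2 = 460; x0_3 = 135; y0_3 = 215; x1_4 = 505; y1_4 = 432; x_5 = 347; y_5 = 256; r_5 = 66; x_6 = 255; y_6 = 479; r_6 = 44; x0_7 = 318; y0_7 = 12; x1_7 = 348; y1_7 = 91; x1_8 = 258; y1_8 = 316; x0_9 = 470; y0_9 = 219; x0_10 = 346; y0_10 = 348; x1_10 = 468; y1_10 = 442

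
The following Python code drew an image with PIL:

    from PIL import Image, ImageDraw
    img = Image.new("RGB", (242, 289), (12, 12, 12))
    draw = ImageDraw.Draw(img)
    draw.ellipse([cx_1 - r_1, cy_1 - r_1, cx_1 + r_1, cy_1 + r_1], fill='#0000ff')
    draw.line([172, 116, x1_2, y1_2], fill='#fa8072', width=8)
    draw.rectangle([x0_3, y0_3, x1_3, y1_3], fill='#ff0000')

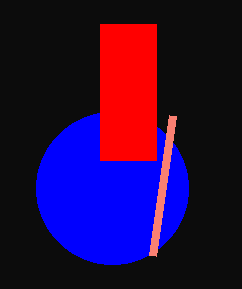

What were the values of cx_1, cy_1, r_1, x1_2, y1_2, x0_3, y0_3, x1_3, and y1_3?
cx_1 = 112
cy_1 = 188
r_1 = 76
x1_2 = 152
y1_2 = 256
x0_3 = 100
y0_3 = 24
x1_3 = 156
y1_3 = 160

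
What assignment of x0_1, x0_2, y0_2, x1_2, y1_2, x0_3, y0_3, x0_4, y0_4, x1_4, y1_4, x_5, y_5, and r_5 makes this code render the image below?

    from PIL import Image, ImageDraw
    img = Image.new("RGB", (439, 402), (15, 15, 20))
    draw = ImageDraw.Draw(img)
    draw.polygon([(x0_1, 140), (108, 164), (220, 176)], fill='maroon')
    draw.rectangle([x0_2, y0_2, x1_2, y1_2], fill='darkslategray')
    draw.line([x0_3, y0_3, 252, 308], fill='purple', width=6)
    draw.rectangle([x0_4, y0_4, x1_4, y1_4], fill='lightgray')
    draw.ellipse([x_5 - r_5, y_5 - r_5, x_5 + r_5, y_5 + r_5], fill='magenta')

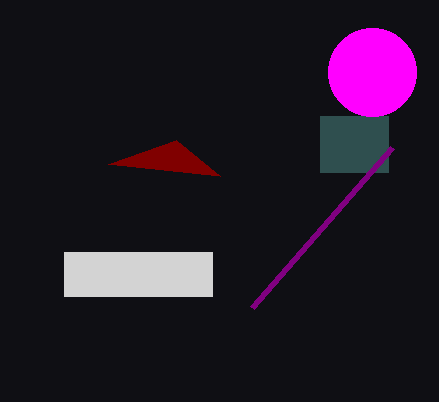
x0_1 = 176, x0_2 = 320, y0_2 = 116, x1_2 = 388, y1_2 = 172, x0_3 = 392, y0_3 = 148, x0_4 = 64, y0_4 = 252, x1_4 = 212, y1_4 = 296, x_5 = 372, y_5 = 72, r_5 = 44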